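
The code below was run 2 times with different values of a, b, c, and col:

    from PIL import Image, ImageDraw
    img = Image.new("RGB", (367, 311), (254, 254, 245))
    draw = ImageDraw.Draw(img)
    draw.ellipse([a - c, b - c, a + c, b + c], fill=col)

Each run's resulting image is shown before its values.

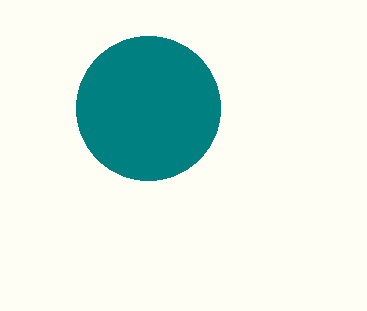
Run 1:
a = 148
b = 108
c = 72
col = 'teal'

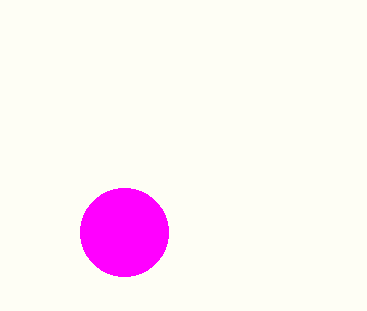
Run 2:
a = 124
b = 232
c = 44
col = 'magenta'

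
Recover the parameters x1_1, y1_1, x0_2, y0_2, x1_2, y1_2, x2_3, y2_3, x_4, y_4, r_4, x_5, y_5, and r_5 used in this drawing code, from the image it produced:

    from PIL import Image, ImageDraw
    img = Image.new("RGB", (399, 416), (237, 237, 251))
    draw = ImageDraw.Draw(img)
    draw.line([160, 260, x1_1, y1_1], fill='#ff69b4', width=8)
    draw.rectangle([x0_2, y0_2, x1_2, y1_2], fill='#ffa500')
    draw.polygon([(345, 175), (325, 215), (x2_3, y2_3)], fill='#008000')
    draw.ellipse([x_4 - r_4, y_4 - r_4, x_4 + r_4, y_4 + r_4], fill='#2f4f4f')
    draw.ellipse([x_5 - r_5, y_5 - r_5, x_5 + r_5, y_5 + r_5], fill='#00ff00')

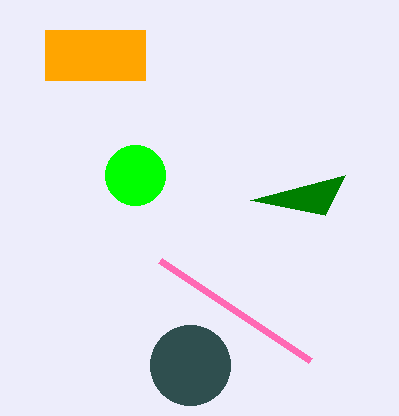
x1_1 = 310; y1_1 = 360; x0_2 = 45; y0_2 = 30; x1_2 = 145; y1_2 = 80; x2_3 = 250; y2_3 = 200; x_4 = 190; y_4 = 365; r_4 = 40; x_5 = 135; y_5 = 175; r_5 = 30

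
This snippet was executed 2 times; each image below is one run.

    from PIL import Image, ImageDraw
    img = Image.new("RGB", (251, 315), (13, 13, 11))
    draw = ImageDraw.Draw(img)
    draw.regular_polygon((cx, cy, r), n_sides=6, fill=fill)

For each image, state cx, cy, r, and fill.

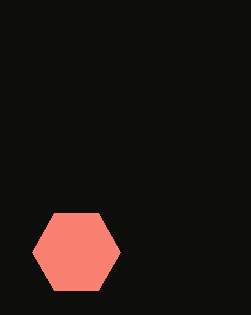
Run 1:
cx = 76, cy = 252, r = 44, fill = 'salmon'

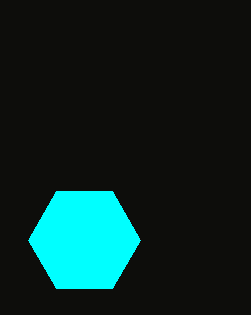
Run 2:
cx = 84, cy = 240, r = 56, fill = 'cyan'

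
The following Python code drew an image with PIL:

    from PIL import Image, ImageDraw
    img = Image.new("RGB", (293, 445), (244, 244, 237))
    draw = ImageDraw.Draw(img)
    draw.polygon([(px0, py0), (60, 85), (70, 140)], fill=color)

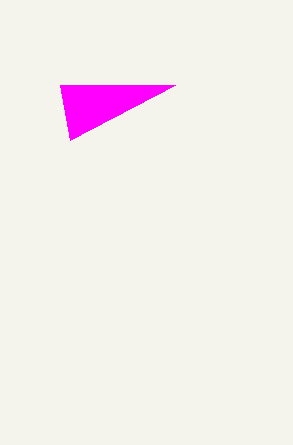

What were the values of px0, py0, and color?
px0 = 175; py0 = 85; color = 'magenta'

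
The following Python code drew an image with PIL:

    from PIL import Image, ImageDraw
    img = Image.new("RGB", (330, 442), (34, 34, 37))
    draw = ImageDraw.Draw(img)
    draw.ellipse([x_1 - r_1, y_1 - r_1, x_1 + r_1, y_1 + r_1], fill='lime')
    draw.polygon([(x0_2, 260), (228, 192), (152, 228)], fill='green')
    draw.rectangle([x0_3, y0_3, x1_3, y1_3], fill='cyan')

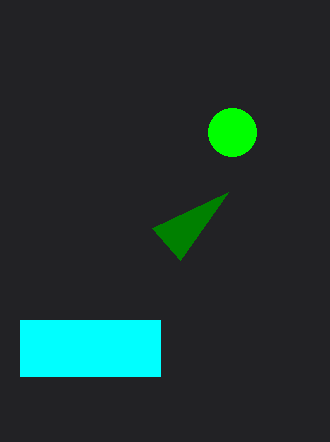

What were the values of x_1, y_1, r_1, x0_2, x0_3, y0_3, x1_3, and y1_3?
x_1 = 232, y_1 = 132, r_1 = 24, x0_2 = 180, x0_3 = 20, y0_3 = 320, x1_3 = 160, y1_3 = 376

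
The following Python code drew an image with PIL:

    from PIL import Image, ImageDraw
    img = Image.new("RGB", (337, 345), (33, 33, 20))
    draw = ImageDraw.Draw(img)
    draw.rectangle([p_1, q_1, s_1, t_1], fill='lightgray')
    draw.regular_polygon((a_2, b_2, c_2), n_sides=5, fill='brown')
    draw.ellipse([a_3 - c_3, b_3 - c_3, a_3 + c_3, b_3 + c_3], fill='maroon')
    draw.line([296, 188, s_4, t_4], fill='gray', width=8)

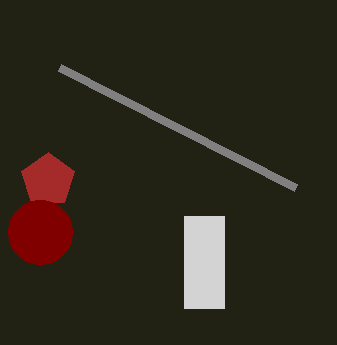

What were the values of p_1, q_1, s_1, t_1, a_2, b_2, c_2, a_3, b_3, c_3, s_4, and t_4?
p_1 = 184
q_1 = 216
s_1 = 224
t_1 = 308
a_2 = 48
b_2 = 180
c_2 = 28
a_3 = 40
b_3 = 232
c_3 = 32
s_4 = 60
t_4 = 68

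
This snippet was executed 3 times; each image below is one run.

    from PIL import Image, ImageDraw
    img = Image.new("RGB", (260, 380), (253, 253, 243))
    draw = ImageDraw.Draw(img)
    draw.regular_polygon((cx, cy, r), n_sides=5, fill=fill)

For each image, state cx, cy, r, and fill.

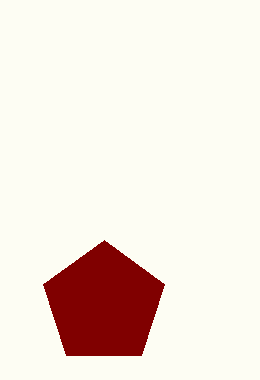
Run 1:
cx = 104; cy = 304; r = 64; fill = 'maroon'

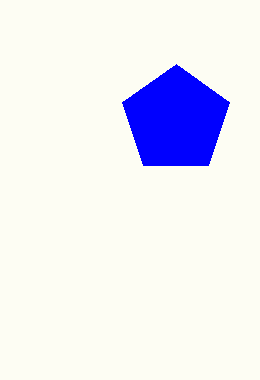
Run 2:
cx = 176; cy = 120; r = 56; fill = 'blue'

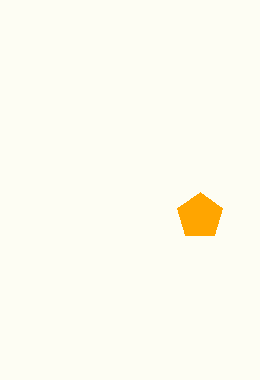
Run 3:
cx = 200, cy = 216, r = 24, fill = 'orange'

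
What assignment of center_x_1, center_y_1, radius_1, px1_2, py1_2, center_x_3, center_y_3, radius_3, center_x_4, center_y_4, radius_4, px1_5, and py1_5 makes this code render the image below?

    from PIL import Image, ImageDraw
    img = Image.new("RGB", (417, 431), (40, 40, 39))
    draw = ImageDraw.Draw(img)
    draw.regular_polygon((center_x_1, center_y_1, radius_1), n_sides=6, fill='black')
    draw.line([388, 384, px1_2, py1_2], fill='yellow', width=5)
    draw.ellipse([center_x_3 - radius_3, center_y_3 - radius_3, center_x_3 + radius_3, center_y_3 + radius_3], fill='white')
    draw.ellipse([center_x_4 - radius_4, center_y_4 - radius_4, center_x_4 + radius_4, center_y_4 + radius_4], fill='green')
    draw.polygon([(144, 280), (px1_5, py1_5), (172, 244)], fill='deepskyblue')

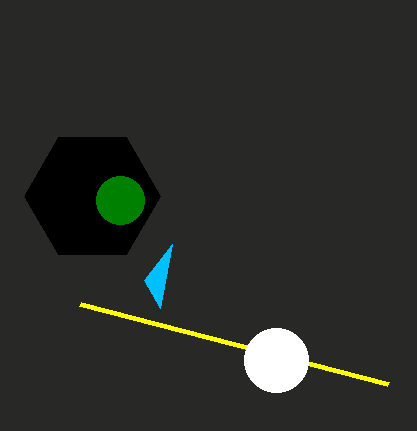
center_x_1 = 92
center_y_1 = 196
radius_1 = 68
px1_2 = 80
py1_2 = 304
center_x_3 = 276
center_y_3 = 360
radius_3 = 32
center_x_4 = 120
center_y_4 = 200
radius_4 = 24
px1_5 = 160
py1_5 = 308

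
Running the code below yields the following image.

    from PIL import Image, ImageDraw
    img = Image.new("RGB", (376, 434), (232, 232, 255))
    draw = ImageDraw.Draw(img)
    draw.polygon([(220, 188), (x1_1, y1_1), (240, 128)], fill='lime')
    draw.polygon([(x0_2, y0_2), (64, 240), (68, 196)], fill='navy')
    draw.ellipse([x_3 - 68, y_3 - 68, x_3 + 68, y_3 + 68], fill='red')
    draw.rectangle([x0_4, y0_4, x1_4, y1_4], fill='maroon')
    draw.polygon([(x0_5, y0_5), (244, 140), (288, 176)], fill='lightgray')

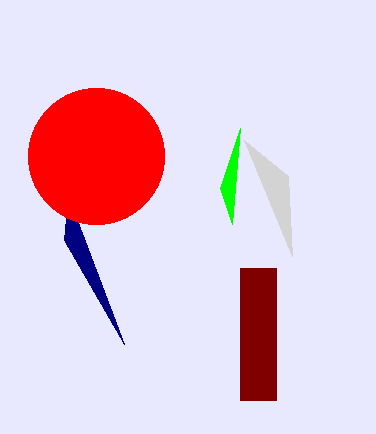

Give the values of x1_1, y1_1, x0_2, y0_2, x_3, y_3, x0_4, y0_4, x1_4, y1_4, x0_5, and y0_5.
x1_1 = 232
y1_1 = 224
x0_2 = 124
y0_2 = 344
x_3 = 96
y_3 = 156
x0_4 = 240
y0_4 = 268
x1_4 = 276
y1_4 = 400
x0_5 = 292
y0_5 = 256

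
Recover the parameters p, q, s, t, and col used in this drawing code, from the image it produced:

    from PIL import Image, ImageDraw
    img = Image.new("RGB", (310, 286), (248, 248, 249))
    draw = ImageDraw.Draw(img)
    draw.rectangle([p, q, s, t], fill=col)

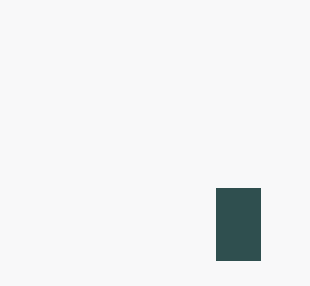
p = 216; q = 188; s = 260; t = 260; col = 'darkslategray'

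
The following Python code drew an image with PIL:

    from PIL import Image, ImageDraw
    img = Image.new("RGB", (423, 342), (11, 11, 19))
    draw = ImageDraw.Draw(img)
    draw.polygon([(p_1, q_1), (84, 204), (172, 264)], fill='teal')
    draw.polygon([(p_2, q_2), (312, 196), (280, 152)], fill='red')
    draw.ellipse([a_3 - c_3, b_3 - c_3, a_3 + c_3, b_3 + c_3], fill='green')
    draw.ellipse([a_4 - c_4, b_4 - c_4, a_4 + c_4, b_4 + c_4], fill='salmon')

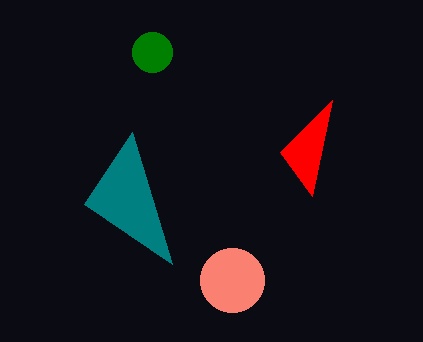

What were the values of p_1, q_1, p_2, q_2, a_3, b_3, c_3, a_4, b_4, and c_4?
p_1 = 132
q_1 = 132
p_2 = 332
q_2 = 100
a_3 = 152
b_3 = 52
c_3 = 20
a_4 = 232
b_4 = 280
c_4 = 32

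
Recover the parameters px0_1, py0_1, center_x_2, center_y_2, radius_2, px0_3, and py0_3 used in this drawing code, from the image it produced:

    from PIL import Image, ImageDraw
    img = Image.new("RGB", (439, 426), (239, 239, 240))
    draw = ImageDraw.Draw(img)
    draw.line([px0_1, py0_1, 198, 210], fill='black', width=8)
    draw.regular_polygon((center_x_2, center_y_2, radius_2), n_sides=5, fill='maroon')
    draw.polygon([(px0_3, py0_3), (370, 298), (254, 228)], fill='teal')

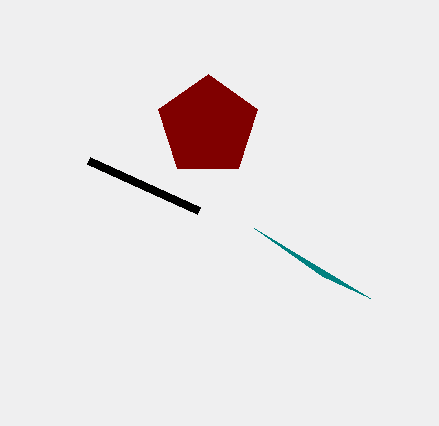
px0_1 = 88, py0_1 = 160, center_x_2 = 208, center_y_2 = 126, radius_2 = 52, px0_3 = 322, py0_3 = 276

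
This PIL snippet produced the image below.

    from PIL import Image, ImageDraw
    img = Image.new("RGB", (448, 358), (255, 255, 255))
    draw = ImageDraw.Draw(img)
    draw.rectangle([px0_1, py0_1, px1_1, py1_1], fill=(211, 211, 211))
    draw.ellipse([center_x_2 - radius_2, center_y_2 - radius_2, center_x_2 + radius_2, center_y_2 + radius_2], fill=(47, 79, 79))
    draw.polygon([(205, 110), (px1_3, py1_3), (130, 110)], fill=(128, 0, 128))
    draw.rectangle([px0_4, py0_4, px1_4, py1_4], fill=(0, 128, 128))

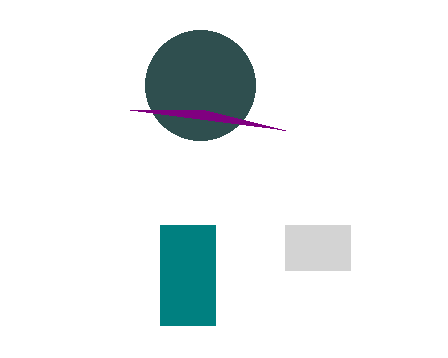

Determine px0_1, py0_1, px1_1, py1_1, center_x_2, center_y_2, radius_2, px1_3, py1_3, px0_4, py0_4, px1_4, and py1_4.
px0_1 = 285; py0_1 = 225; px1_1 = 350; py1_1 = 270; center_x_2 = 200; center_y_2 = 85; radius_2 = 55; px1_3 = 285; py1_3 = 130; px0_4 = 160; py0_4 = 225; px1_4 = 215; py1_4 = 325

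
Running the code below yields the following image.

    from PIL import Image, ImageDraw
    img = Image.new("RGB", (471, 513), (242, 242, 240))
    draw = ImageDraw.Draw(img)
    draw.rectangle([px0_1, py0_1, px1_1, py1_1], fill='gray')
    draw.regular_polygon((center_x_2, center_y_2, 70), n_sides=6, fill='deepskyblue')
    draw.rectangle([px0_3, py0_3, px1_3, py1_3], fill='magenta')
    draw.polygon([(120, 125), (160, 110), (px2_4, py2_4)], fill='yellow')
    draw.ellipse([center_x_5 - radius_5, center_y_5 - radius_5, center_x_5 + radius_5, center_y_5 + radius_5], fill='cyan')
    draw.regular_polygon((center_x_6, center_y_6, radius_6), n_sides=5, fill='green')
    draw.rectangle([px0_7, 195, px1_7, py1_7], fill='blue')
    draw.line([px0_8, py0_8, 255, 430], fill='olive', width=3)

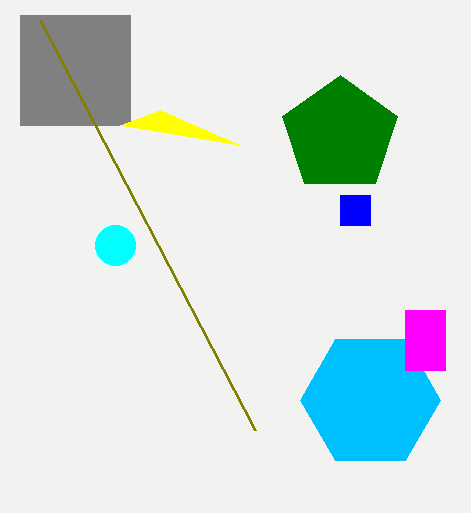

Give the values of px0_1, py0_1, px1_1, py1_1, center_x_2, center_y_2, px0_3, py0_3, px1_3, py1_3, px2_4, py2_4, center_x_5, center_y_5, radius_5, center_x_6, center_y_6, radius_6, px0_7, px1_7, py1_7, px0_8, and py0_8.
px0_1 = 20, py0_1 = 15, px1_1 = 130, py1_1 = 125, center_x_2 = 370, center_y_2 = 400, px0_3 = 405, py0_3 = 310, px1_3 = 445, py1_3 = 370, px2_4 = 240, py2_4 = 145, center_x_5 = 115, center_y_5 = 245, radius_5 = 20, center_x_6 = 340, center_y_6 = 135, radius_6 = 60, px0_7 = 340, px1_7 = 370, py1_7 = 225, px0_8 = 40, py0_8 = 20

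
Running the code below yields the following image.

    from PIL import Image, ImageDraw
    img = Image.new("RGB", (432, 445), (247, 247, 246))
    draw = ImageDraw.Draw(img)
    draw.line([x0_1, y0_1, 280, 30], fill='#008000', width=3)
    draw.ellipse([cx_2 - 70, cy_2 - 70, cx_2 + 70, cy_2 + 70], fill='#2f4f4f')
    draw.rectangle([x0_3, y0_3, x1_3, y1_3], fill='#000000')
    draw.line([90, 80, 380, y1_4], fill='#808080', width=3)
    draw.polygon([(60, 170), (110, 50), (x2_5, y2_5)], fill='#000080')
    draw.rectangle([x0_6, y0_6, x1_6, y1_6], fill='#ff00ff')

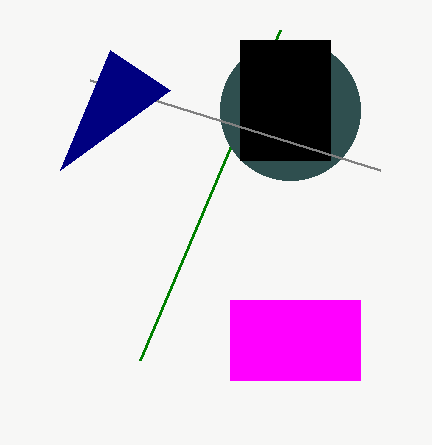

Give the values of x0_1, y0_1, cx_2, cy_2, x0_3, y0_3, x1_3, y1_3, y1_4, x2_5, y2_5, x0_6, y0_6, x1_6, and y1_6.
x0_1 = 140, y0_1 = 360, cx_2 = 290, cy_2 = 110, x0_3 = 240, y0_3 = 40, x1_3 = 330, y1_3 = 160, y1_4 = 170, x2_5 = 170, y2_5 = 90, x0_6 = 230, y0_6 = 300, x1_6 = 360, y1_6 = 380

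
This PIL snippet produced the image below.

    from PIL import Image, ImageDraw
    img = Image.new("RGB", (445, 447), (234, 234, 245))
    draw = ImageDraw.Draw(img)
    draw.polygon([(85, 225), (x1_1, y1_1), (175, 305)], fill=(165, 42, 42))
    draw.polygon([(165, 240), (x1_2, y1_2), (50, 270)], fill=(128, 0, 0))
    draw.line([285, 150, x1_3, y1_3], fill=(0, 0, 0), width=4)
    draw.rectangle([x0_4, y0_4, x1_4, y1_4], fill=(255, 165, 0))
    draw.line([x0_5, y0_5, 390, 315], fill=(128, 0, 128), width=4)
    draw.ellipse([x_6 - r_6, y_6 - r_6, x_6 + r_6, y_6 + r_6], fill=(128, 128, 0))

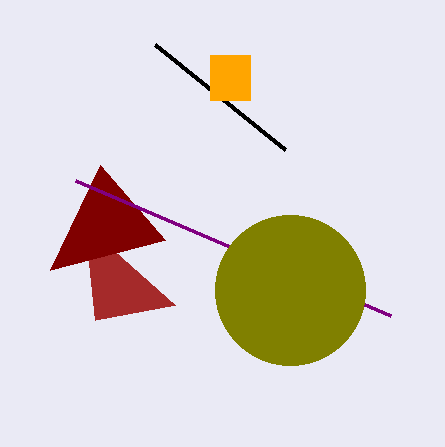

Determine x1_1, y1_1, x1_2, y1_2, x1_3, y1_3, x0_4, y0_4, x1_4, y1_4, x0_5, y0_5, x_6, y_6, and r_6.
x1_1 = 95, y1_1 = 320, x1_2 = 100, y1_2 = 165, x1_3 = 155, y1_3 = 45, x0_4 = 210, y0_4 = 55, x1_4 = 250, y1_4 = 100, x0_5 = 75, y0_5 = 180, x_6 = 290, y_6 = 290, r_6 = 75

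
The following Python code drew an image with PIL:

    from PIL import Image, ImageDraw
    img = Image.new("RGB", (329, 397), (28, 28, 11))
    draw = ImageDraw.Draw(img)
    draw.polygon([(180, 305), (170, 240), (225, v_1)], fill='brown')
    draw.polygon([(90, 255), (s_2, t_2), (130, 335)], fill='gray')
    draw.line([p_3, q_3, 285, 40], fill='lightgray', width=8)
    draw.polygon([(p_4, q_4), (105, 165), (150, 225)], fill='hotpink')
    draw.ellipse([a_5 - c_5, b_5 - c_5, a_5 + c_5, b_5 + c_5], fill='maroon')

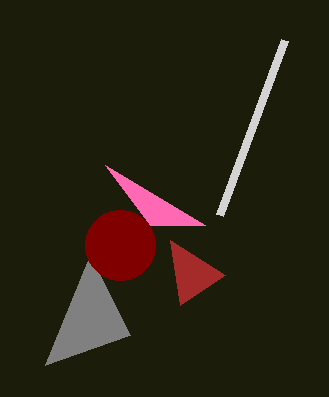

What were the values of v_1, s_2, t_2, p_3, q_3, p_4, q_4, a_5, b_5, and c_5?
v_1 = 275, s_2 = 45, t_2 = 365, p_3 = 220, q_3 = 215, p_4 = 205, q_4 = 225, a_5 = 120, b_5 = 245, c_5 = 35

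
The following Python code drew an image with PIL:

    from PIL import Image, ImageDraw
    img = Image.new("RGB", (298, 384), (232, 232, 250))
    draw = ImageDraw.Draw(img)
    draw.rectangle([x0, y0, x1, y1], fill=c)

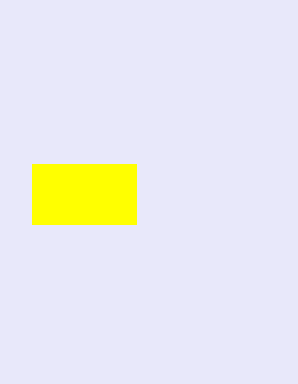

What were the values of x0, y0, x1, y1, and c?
x0 = 32, y0 = 164, x1 = 136, y1 = 224, c = 'yellow'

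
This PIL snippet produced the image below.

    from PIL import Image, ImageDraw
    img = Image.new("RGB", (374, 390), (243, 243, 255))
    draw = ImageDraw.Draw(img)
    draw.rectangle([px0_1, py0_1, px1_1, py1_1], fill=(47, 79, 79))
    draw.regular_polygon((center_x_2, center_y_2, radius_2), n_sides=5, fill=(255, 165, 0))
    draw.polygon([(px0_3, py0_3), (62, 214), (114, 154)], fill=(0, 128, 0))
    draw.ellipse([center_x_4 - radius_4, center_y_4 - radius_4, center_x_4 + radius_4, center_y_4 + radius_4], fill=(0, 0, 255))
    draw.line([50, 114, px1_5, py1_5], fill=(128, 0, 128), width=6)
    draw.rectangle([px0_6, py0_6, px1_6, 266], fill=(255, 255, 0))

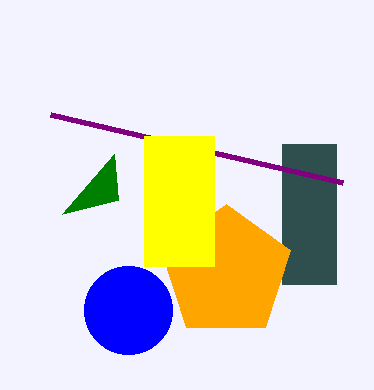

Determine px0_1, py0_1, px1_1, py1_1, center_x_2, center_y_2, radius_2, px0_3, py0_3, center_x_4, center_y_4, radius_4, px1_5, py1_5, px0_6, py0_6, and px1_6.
px0_1 = 282
py0_1 = 144
px1_1 = 336
py1_1 = 284
center_x_2 = 226
center_y_2 = 272
radius_2 = 68
px0_3 = 118
py0_3 = 200
center_x_4 = 128
center_y_4 = 310
radius_4 = 44
px1_5 = 342
py1_5 = 182
px0_6 = 144
py0_6 = 136
px1_6 = 214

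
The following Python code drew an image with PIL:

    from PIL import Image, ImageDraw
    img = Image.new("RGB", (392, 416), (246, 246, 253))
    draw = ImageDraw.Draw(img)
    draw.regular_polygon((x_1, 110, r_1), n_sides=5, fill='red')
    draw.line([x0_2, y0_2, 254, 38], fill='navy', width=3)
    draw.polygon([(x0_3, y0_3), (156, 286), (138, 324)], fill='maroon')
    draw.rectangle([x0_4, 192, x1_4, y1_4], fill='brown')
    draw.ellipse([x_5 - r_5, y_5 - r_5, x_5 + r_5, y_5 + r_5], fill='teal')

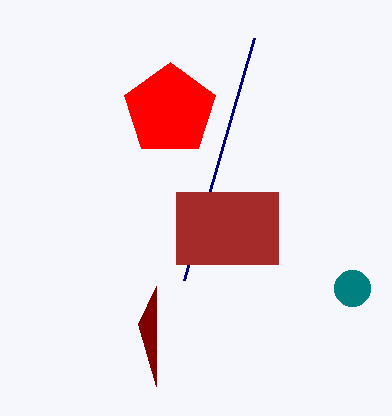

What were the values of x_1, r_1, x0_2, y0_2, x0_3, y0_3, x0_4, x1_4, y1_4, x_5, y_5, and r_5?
x_1 = 170
r_1 = 48
x0_2 = 184
y0_2 = 280
x0_3 = 156
y0_3 = 386
x0_4 = 176
x1_4 = 278
y1_4 = 264
x_5 = 352
y_5 = 288
r_5 = 18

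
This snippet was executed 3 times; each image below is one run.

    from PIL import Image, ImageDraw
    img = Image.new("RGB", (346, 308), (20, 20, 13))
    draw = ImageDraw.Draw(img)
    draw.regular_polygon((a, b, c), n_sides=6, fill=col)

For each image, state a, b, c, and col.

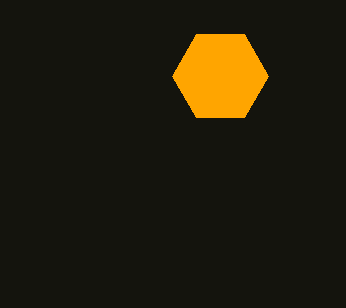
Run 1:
a = 220
b = 76
c = 48
col = 'orange'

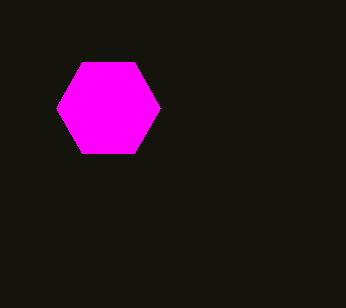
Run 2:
a = 108, b = 108, c = 52, col = 'magenta'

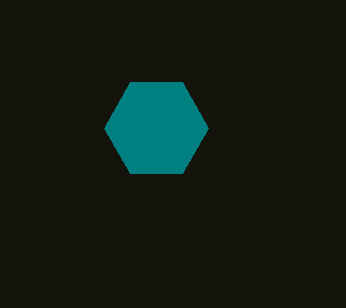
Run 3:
a = 156, b = 128, c = 52, col = 'teal'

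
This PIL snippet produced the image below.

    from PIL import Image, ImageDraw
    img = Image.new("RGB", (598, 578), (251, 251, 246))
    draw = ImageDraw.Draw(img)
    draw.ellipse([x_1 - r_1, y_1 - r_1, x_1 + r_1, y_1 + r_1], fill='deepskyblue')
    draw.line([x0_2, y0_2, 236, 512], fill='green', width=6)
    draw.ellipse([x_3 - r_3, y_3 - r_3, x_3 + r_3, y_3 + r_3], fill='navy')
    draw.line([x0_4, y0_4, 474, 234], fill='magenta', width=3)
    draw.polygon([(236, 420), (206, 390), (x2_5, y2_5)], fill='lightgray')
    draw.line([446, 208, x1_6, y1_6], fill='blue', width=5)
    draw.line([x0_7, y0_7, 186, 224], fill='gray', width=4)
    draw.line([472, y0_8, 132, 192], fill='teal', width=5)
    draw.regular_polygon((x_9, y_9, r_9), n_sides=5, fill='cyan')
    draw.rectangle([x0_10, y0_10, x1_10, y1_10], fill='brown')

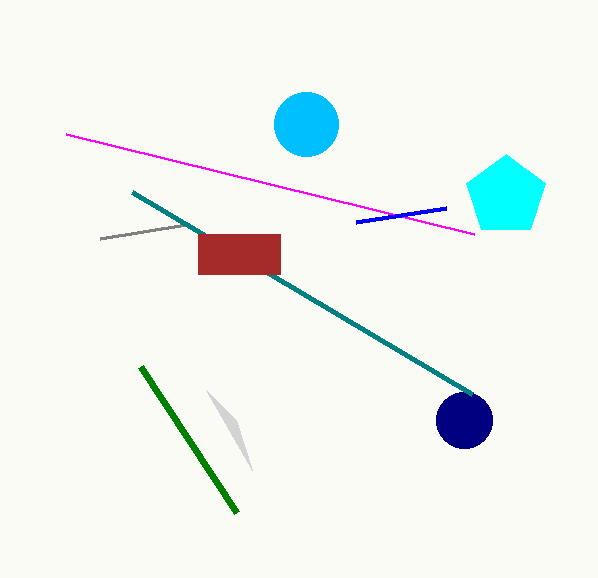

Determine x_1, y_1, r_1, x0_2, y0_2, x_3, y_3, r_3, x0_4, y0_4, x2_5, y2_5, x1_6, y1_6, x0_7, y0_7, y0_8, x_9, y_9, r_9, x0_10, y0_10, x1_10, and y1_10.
x_1 = 306
y_1 = 124
r_1 = 32
x0_2 = 140
y0_2 = 366
x_3 = 464
y_3 = 420
r_3 = 28
x0_4 = 66
y0_4 = 134
x2_5 = 252
y2_5 = 470
x1_6 = 356
y1_6 = 222
x0_7 = 100
y0_7 = 238
y0_8 = 394
x_9 = 506
y_9 = 196
r_9 = 42
x0_10 = 198
y0_10 = 234
x1_10 = 280
y1_10 = 274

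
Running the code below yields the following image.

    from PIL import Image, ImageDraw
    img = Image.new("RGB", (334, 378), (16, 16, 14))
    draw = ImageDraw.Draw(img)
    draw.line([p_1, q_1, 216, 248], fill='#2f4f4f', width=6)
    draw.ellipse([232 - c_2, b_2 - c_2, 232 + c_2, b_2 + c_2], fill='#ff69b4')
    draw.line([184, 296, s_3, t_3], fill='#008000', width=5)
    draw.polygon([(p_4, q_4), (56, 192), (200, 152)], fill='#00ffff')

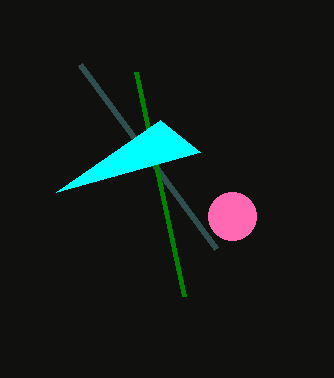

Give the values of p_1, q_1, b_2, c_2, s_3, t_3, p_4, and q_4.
p_1 = 80
q_1 = 64
b_2 = 216
c_2 = 24
s_3 = 136
t_3 = 72
p_4 = 160
q_4 = 120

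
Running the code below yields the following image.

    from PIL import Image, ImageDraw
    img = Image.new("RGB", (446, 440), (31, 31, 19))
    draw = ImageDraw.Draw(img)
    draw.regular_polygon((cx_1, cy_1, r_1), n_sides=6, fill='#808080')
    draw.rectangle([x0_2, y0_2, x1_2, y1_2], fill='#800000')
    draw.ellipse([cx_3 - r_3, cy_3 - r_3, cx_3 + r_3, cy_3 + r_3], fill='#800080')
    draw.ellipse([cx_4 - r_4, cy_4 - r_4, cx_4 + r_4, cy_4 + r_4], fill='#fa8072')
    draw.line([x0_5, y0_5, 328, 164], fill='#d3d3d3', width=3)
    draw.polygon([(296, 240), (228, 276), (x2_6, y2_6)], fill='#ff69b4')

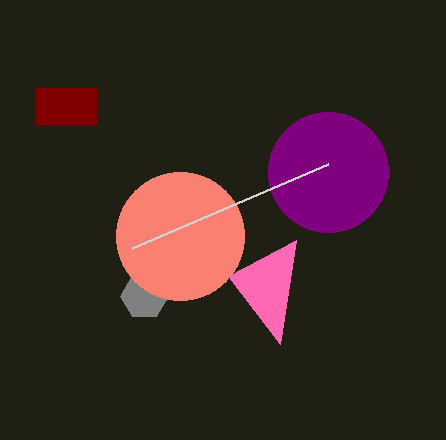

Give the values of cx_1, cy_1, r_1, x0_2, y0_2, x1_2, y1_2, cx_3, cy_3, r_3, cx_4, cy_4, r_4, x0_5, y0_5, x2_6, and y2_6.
cx_1 = 144, cy_1 = 296, r_1 = 24, x0_2 = 36, y0_2 = 88, x1_2 = 96, y1_2 = 124, cx_3 = 328, cy_3 = 172, r_3 = 60, cx_4 = 180, cy_4 = 236, r_4 = 64, x0_5 = 132, y0_5 = 248, x2_6 = 280, y2_6 = 344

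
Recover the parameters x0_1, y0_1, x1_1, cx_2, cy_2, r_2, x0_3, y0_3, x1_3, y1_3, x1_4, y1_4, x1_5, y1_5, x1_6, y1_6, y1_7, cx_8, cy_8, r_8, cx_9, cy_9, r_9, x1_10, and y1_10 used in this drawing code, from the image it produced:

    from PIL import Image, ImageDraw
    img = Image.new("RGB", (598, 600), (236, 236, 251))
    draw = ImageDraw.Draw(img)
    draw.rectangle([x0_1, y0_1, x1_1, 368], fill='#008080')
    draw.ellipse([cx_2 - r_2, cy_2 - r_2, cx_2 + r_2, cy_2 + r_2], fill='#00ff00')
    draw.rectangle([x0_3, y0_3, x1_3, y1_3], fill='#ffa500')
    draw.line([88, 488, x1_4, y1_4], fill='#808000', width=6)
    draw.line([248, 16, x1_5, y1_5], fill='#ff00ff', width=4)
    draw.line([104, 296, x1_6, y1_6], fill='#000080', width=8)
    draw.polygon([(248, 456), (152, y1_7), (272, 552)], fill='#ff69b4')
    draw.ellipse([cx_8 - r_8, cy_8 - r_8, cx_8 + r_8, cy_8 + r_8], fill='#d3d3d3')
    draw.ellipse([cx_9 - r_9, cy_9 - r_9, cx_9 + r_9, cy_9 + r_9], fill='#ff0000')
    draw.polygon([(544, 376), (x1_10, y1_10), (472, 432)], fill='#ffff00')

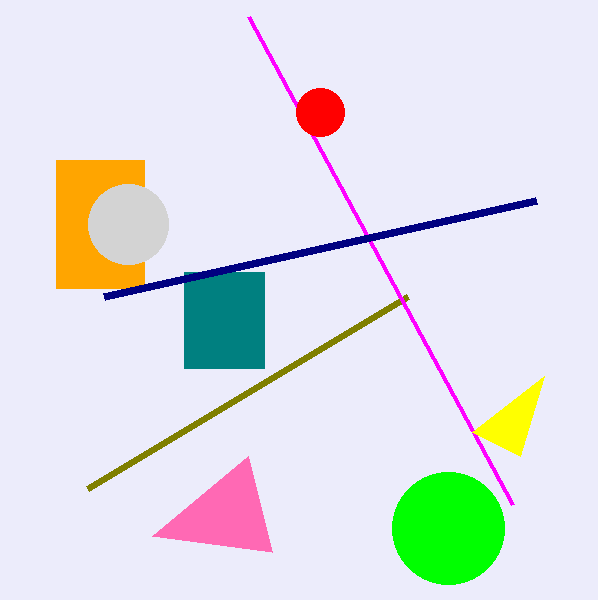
x0_1 = 184; y0_1 = 272; x1_1 = 264; cx_2 = 448; cy_2 = 528; r_2 = 56; x0_3 = 56; y0_3 = 160; x1_3 = 144; y1_3 = 288; x1_4 = 408; y1_4 = 296; x1_5 = 512; y1_5 = 504; x1_6 = 536; y1_6 = 200; y1_7 = 536; cx_8 = 128; cy_8 = 224; r_8 = 40; cx_9 = 320; cy_9 = 112; r_9 = 24; x1_10 = 520; y1_10 = 456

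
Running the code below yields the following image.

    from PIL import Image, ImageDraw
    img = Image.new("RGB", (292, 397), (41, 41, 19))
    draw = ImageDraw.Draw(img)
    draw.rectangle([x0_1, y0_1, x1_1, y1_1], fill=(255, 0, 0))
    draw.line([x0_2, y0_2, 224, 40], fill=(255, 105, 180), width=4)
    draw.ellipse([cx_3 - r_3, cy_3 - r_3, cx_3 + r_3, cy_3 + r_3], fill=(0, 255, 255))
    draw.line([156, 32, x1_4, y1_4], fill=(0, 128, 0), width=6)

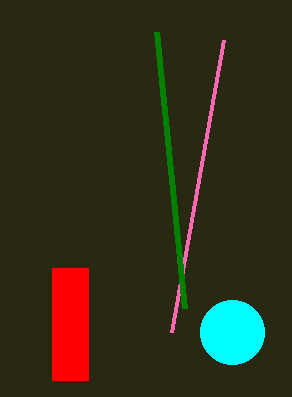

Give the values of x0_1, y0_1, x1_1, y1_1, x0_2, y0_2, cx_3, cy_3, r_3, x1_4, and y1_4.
x0_1 = 52; y0_1 = 268; x1_1 = 88; y1_1 = 380; x0_2 = 172; y0_2 = 332; cx_3 = 232; cy_3 = 332; r_3 = 32; x1_4 = 184; y1_4 = 308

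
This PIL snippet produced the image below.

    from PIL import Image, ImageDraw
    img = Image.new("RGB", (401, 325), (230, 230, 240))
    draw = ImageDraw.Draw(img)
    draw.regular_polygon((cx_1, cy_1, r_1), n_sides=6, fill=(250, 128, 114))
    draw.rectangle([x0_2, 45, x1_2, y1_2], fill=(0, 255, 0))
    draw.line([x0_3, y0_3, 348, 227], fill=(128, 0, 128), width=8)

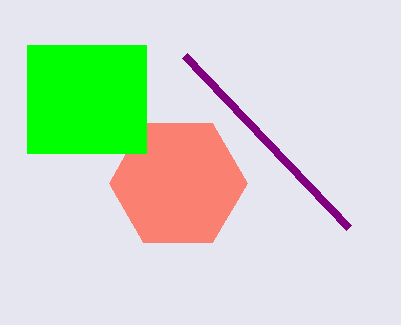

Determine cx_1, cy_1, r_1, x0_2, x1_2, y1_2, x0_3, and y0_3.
cx_1 = 178, cy_1 = 183, r_1 = 69, x0_2 = 27, x1_2 = 146, y1_2 = 153, x0_3 = 184, y0_3 = 55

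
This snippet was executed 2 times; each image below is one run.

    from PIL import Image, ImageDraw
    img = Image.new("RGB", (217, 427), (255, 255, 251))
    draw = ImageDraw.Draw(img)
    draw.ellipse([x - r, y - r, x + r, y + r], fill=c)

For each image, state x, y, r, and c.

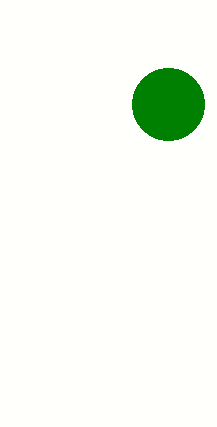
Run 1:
x = 168, y = 104, r = 36, c = 'green'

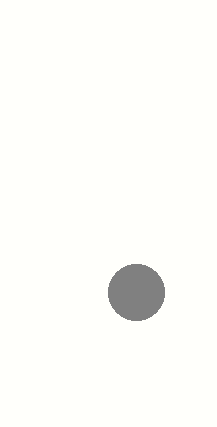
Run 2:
x = 136
y = 292
r = 28
c = 'gray'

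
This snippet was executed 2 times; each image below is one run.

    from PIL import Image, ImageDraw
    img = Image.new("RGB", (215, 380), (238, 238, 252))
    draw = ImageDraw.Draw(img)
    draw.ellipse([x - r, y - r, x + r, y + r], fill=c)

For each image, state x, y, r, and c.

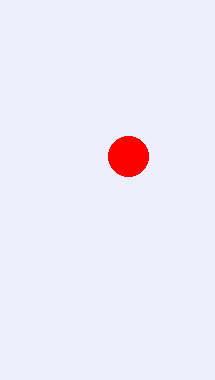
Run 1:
x = 128; y = 156; r = 20; c = 'red'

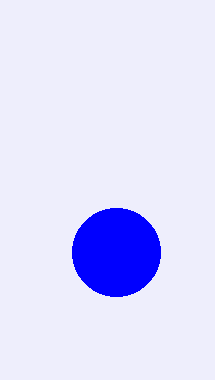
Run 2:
x = 116, y = 252, r = 44, c = 'blue'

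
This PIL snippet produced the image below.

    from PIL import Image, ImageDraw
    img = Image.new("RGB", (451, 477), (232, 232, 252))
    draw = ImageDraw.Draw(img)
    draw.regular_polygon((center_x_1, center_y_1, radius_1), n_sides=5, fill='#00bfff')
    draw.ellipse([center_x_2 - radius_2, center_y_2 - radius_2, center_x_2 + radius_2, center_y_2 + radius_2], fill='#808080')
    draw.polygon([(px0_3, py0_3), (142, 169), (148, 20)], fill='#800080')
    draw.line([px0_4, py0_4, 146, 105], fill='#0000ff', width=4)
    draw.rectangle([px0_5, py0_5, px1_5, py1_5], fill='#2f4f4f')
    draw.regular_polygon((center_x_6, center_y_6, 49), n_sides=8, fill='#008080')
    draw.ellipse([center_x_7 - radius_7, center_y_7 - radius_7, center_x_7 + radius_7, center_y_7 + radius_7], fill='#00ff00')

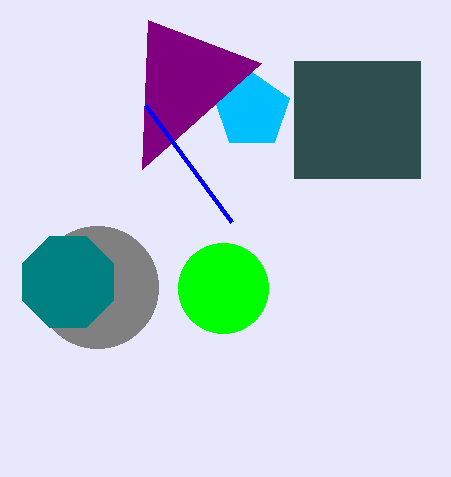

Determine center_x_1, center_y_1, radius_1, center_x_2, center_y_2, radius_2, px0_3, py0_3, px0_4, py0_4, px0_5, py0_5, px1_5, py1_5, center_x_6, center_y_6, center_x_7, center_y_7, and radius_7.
center_x_1 = 252
center_y_1 = 111
radius_1 = 39
center_x_2 = 97
center_y_2 = 287
radius_2 = 61
px0_3 = 261
py0_3 = 63
px0_4 = 232
py0_4 = 222
px0_5 = 294
py0_5 = 61
px1_5 = 420
py1_5 = 178
center_x_6 = 68
center_y_6 = 282
center_x_7 = 223
center_y_7 = 288
radius_7 = 45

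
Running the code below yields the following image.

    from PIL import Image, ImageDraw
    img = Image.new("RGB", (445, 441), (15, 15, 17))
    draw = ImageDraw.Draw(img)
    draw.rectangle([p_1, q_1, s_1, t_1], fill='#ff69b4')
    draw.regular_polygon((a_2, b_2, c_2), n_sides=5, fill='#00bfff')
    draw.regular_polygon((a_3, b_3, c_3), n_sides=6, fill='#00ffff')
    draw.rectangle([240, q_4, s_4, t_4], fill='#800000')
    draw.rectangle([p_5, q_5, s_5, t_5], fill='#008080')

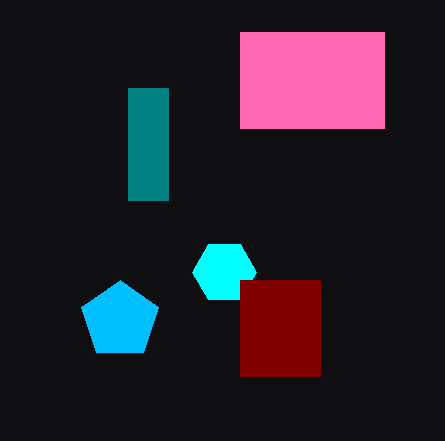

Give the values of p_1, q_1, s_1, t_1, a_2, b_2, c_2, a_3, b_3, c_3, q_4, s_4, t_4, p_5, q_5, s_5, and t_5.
p_1 = 240
q_1 = 32
s_1 = 384
t_1 = 128
a_2 = 120
b_2 = 320
c_2 = 40
a_3 = 224
b_3 = 272
c_3 = 32
q_4 = 280
s_4 = 320
t_4 = 376
p_5 = 128
q_5 = 88
s_5 = 168
t_5 = 200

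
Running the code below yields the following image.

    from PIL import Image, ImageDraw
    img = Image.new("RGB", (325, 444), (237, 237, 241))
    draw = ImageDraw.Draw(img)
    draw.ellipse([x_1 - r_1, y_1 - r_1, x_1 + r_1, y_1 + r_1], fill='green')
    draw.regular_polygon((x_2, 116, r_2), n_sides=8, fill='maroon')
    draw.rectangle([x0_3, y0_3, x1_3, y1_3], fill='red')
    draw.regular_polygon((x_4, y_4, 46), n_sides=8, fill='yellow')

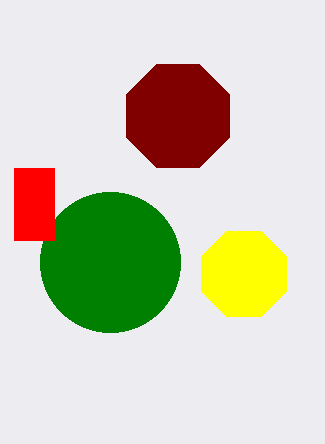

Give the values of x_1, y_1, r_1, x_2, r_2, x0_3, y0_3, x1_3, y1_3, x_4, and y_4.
x_1 = 110
y_1 = 262
r_1 = 70
x_2 = 178
r_2 = 56
x0_3 = 14
y0_3 = 168
x1_3 = 54
y1_3 = 240
x_4 = 244
y_4 = 274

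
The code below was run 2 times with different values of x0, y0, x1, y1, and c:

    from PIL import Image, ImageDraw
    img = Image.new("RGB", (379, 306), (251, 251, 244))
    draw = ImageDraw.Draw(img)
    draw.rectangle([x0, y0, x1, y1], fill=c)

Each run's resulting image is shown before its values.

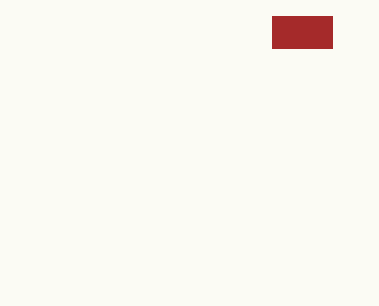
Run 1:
x0 = 272
y0 = 16
x1 = 332
y1 = 48
c = 'brown'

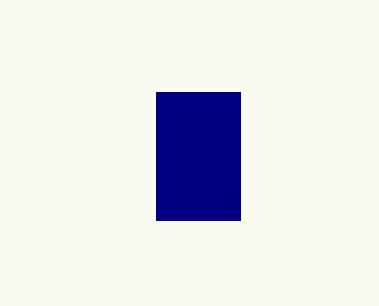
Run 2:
x0 = 156
y0 = 92
x1 = 240
y1 = 220
c = 'navy'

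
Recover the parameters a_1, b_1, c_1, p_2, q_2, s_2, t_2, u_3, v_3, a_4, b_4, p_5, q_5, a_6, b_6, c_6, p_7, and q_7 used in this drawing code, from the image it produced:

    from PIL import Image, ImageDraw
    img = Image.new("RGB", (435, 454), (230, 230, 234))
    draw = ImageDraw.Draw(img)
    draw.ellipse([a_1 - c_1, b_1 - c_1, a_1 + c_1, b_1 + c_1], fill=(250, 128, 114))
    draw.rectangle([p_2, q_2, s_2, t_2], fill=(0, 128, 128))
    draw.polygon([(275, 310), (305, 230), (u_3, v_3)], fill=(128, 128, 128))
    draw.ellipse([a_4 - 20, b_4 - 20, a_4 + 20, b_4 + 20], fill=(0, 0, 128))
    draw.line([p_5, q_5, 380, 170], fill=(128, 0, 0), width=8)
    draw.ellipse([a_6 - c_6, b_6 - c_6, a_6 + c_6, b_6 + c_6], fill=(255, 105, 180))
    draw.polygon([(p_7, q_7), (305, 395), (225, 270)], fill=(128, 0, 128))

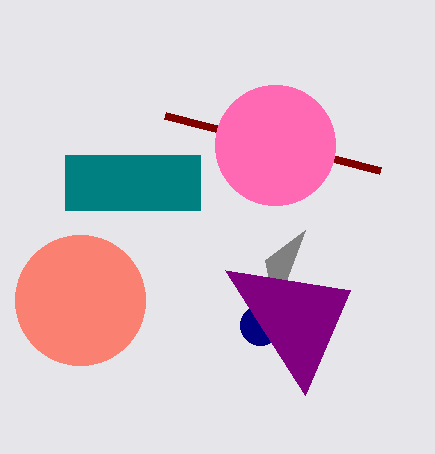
a_1 = 80
b_1 = 300
c_1 = 65
p_2 = 65
q_2 = 155
s_2 = 200
t_2 = 210
u_3 = 265
v_3 = 260
a_4 = 260
b_4 = 325
p_5 = 165
q_5 = 115
a_6 = 275
b_6 = 145
c_6 = 60
p_7 = 350
q_7 = 290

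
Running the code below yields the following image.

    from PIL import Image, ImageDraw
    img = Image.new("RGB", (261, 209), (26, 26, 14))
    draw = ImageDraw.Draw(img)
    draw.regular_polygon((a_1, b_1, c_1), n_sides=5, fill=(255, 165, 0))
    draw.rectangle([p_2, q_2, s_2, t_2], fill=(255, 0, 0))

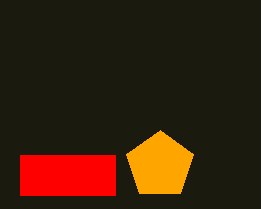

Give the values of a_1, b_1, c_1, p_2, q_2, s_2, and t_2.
a_1 = 160; b_1 = 165; c_1 = 35; p_2 = 20; q_2 = 155; s_2 = 115; t_2 = 195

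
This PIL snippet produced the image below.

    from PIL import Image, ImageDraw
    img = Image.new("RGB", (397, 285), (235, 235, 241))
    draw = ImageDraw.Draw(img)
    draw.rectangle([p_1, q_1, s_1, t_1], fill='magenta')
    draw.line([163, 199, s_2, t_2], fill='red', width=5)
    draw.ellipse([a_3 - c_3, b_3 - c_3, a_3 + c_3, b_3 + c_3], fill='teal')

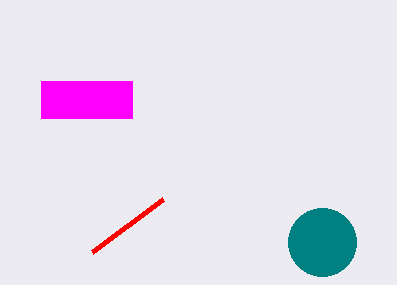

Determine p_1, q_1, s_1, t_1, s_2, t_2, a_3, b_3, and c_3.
p_1 = 41
q_1 = 81
s_1 = 132
t_1 = 118
s_2 = 92
t_2 = 252
a_3 = 322
b_3 = 242
c_3 = 34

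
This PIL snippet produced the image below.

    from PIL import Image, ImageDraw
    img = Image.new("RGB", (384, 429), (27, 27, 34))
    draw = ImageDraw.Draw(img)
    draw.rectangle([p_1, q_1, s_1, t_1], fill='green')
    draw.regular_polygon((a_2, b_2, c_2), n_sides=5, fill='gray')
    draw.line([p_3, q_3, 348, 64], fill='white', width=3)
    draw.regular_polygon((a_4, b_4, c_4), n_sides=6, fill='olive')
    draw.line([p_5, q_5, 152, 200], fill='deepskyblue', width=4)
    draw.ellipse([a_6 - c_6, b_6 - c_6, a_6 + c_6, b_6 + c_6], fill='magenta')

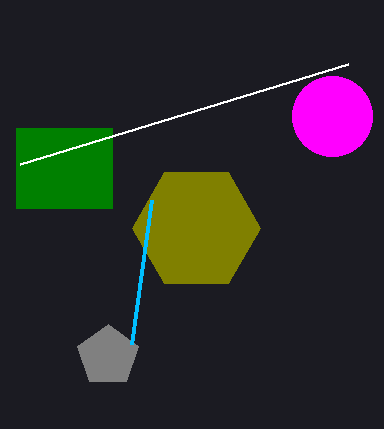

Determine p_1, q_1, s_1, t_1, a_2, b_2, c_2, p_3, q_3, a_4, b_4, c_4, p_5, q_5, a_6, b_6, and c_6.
p_1 = 16
q_1 = 128
s_1 = 112
t_1 = 208
a_2 = 108
b_2 = 356
c_2 = 32
p_3 = 20
q_3 = 164
a_4 = 196
b_4 = 228
c_4 = 64
p_5 = 132
q_5 = 344
a_6 = 332
b_6 = 116
c_6 = 40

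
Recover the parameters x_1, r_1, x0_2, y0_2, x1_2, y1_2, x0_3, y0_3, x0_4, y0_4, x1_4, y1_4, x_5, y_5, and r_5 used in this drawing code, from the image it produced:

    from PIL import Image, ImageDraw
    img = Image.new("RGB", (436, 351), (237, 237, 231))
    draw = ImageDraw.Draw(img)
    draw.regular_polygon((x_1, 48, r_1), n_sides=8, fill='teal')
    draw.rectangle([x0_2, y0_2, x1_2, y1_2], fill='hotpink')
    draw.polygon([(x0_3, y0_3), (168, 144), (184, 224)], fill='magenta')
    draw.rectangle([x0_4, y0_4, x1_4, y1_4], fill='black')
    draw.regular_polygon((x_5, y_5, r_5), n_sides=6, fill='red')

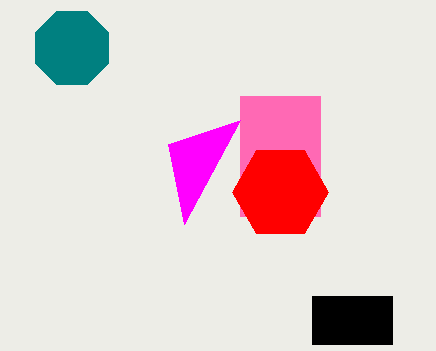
x_1 = 72
r_1 = 40
x0_2 = 240
y0_2 = 96
x1_2 = 320
y1_2 = 216
x0_3 = 240
y0_3 = 120
x0_4 = 312
y0_4 = 296
x1_4 = 392
y1_4 = 344
x_5 = 280
y_5 = 192
r_5 = 48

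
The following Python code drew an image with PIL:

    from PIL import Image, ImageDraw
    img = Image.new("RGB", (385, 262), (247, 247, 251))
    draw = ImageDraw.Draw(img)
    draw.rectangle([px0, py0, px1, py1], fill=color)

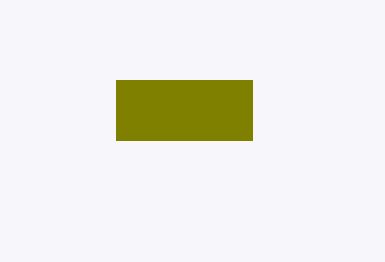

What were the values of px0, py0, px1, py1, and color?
px0 = 116
py0 = 80
px1 = 252
py1 = 140
color = 'olive'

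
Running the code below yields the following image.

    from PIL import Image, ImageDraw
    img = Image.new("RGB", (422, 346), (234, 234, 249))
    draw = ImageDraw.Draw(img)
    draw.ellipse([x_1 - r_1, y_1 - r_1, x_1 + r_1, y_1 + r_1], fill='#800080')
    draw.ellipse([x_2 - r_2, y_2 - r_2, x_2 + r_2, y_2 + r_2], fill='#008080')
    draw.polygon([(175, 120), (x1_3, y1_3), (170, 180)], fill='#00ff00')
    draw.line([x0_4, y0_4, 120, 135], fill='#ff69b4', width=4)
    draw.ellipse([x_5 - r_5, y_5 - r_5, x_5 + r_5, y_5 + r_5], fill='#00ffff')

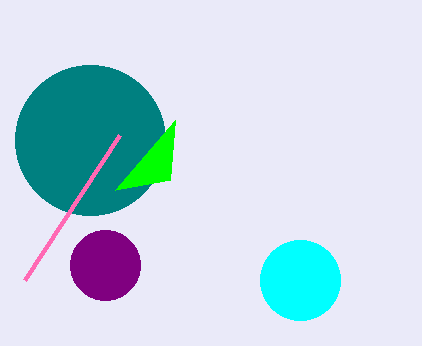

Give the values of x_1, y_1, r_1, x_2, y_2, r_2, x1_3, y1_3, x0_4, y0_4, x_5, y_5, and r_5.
x_1 = 105, y_1 = 265, r_1 = 35, x_2 = 90, y_2 = 140, r_2 = 75, x1_3 = 115, y1_3 = 190, x0_4 = 25, y0_4 = 280, x_5 = 300, y_5 = 280, r_5 = 40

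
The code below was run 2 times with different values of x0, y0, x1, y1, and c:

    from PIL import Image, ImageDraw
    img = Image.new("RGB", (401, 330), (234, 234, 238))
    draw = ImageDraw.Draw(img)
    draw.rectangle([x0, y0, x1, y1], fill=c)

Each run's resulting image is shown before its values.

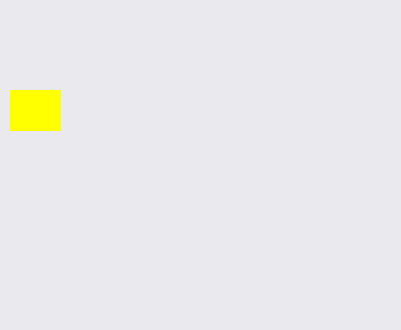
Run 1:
x0 = 10
y0 = 90
x1 = 60
y1 = 130
c = 'yellow'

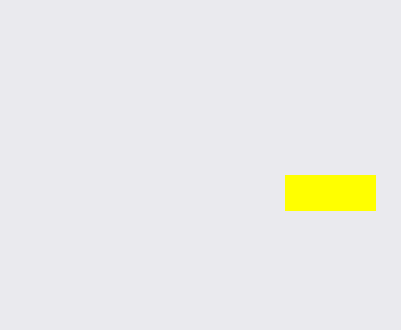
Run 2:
x0 = 285; y0 = 175; x1 = 375; y1 = 210; c = 'yellow'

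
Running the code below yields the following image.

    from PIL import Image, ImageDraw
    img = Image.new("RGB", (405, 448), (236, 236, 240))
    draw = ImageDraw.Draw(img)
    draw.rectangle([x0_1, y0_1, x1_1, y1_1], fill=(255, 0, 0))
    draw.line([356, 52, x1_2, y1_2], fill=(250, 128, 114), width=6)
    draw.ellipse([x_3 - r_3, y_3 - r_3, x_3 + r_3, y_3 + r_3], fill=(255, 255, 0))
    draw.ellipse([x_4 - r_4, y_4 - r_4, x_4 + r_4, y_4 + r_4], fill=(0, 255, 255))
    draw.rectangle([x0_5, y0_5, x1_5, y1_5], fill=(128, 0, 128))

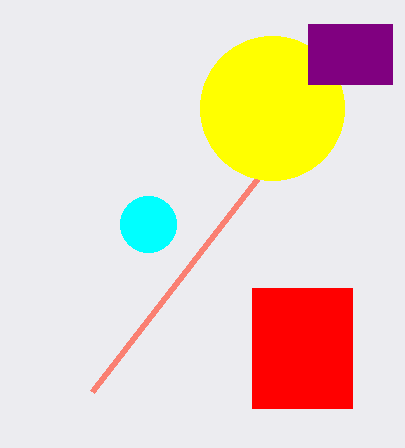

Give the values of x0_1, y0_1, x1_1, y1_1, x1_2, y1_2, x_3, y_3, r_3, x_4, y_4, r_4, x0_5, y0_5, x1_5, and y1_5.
x0_1 = 252; y0_1 = 288; x1_1 = 352; y1_1 = 408; x1_2 = 92; y1_2 = 392; x_3 = 272; y_3 = 108; r_3 = 72; x_4 = 148; y_4 = 224; r_4 = 28; x0_5 = 308; y0_5 = 24; x1_5 = 392; y1_5 = 84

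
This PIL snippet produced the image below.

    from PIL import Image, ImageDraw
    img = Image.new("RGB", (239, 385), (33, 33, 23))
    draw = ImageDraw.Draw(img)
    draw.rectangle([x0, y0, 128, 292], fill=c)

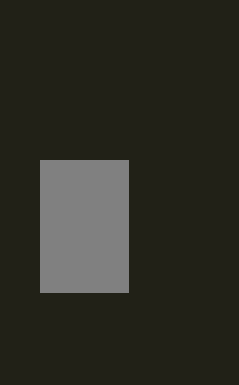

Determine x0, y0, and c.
x0 = 40, y0 = 160, c = 'gray'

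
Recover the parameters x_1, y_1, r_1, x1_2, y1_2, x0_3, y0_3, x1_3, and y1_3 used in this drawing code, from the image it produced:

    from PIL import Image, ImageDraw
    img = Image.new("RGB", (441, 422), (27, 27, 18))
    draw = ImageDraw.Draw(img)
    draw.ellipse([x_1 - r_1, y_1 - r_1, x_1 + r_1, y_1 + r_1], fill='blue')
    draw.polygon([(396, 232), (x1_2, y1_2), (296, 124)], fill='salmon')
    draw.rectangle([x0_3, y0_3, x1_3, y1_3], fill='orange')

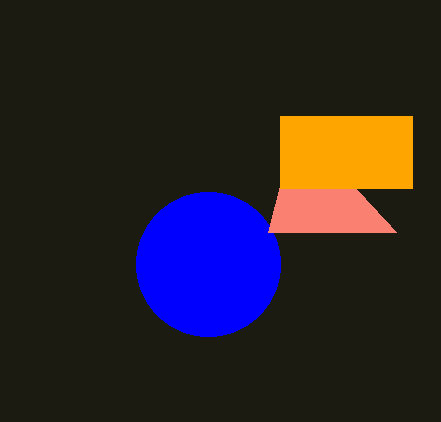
x_1 = 208, y_1 = 264, r_1 = 72, x1_2 = 268, y1_2 = 232, x0_3 = 280, y0_3 = 116, x1_3 = 412, y1_3 = 188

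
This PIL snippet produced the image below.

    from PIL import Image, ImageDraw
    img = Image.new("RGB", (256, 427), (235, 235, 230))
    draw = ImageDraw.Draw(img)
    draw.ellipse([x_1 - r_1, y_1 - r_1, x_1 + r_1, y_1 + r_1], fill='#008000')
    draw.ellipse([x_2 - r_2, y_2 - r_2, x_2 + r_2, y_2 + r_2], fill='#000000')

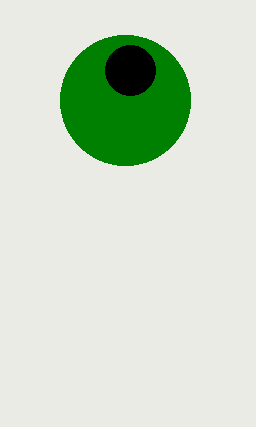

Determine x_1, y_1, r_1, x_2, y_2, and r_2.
x_1 = 125; y_1 = 100; r_1 = 65; x_2 = 130; y_2 = 70; r_2 = 25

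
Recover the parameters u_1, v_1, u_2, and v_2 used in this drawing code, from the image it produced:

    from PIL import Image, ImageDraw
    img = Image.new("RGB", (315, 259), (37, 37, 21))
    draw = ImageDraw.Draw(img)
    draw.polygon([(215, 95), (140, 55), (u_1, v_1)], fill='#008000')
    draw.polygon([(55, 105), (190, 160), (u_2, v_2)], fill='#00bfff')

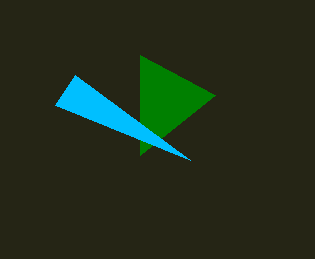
u_1 = 140, v_1 = 155, u_2 = 75, v_2 = 75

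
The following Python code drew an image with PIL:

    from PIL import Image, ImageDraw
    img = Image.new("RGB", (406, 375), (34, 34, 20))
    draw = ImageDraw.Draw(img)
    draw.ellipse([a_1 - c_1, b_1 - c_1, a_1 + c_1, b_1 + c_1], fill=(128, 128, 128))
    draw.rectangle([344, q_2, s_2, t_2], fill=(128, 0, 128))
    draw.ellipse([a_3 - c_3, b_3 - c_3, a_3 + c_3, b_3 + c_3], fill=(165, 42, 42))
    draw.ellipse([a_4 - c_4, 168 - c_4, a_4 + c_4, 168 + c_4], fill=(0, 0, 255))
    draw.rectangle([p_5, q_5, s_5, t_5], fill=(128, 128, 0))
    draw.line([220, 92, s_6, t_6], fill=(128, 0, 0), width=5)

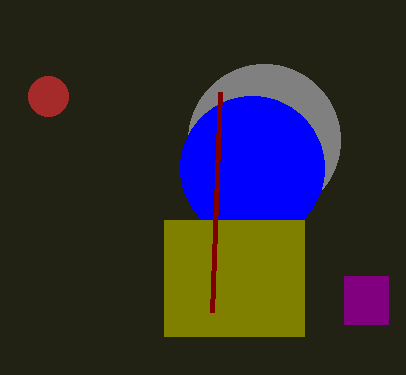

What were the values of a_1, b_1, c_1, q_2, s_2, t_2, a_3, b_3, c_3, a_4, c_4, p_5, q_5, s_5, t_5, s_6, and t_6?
a_1 = 264; b_1 = 140; c_1 = 76; q_2 = 276; s_2 = 388; t_2 = 324; a_3 = 48; b_3 = 96; c_3 = 20; a_4 = 252; c_4 = 72; p_5 = 164; q_5 = 220; s_5 = 304; t_5 = 336; s_6 = 212; t_6 = 312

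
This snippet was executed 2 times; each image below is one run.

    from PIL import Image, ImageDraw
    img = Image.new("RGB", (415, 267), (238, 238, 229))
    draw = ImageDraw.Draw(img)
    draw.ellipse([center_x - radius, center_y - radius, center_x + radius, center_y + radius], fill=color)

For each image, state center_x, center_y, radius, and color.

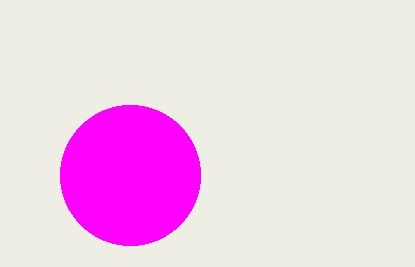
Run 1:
center_x = 130, center_y = 175, radius = 70, color = 'magenta'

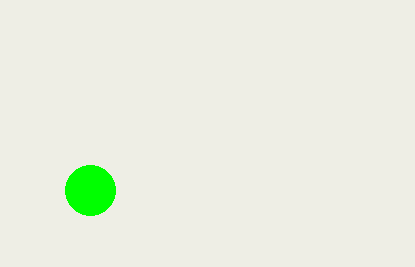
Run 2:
center_x = 90, center_y = 190, radius = 25, color = 'lime'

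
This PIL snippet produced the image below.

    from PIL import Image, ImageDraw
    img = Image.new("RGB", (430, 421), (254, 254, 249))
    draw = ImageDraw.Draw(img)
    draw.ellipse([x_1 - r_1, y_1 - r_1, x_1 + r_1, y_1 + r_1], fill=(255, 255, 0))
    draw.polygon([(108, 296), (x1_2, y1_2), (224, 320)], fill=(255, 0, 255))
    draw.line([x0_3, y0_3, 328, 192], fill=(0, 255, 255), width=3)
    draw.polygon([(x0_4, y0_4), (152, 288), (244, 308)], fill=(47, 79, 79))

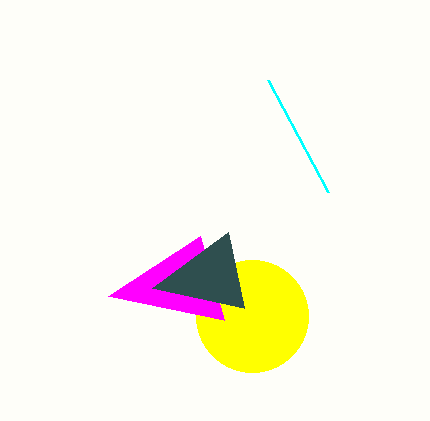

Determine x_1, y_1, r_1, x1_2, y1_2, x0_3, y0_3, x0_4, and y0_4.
x_1 = 252
y_1 = 316
r_1 = 56
x1_2 = 200
y1_2 = 236
x0_3 = 268
y0_3 = 80
x0_4 = 228
y0_4 = 232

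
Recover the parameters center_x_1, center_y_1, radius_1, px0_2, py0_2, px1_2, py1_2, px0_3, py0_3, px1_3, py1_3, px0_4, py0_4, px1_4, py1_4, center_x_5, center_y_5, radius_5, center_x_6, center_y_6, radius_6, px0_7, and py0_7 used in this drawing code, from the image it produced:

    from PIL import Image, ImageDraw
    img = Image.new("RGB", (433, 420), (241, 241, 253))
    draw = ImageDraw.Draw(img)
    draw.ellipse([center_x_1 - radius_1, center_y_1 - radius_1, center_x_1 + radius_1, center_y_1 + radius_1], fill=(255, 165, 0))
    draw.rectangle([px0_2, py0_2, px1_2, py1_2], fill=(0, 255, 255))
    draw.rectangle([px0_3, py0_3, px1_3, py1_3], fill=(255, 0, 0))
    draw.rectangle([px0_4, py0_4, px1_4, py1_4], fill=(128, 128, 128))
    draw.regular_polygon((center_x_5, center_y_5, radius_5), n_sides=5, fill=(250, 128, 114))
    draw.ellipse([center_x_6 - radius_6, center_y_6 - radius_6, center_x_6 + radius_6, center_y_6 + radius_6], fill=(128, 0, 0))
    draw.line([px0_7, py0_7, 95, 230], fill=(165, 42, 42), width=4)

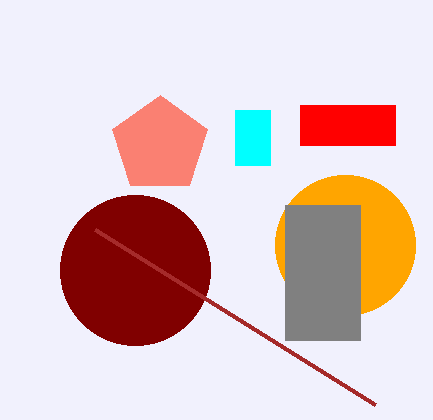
center_x_1 = 345; center_y_1 = 245; radius_1 = 70; px0_2 = 235; py0_2 = 110; px1_2 = 270; py1_2 = 165; px0_3 = 300; py0_3 = 105; px1_3 = 395; py1_3 = 145; px0_4 = 285; py0_4 = 205; px1_4 = 360; py1_4 = 340; center_x_5 = 160; center_y_5 = 145; radius_5 = 50; center_x_6 = 135; center_y_6 = 270; radius_6 = 75; px0_7 = 375; py0_7 = 405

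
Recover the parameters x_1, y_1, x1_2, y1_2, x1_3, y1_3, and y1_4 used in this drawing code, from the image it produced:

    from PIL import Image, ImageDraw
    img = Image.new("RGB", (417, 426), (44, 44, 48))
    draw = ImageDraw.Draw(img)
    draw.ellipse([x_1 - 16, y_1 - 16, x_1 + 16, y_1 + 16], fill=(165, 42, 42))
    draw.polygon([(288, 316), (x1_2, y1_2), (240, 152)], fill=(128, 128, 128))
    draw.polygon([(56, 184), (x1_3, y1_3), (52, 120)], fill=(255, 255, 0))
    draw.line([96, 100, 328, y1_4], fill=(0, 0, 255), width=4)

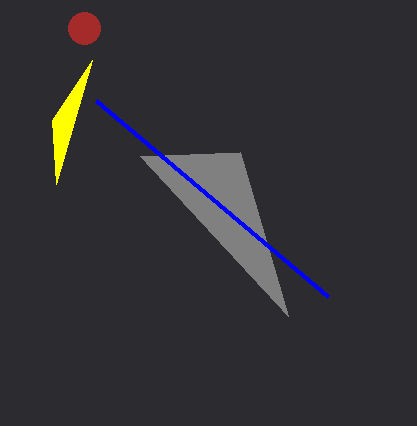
x_1 = 84; y_1 = 28; x1_2 = 140; y1_2 = 156; x1_3 = 92; y1_3 = 60; y1_4 = 296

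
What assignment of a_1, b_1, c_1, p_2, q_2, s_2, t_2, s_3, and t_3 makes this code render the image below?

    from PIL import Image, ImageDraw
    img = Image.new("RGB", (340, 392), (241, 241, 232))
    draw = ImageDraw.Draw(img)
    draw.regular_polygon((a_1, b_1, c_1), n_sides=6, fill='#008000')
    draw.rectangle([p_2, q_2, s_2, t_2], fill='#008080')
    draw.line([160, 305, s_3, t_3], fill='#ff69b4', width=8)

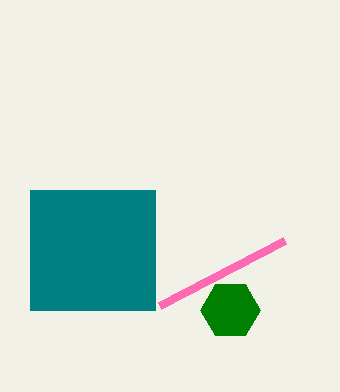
a_1 = 230; b_1 = 310; c_1 = 30; p_2 = 30; q_2 = 190; s_2 = 155; t_2 = 310; s_3 = 285; t_3 = 240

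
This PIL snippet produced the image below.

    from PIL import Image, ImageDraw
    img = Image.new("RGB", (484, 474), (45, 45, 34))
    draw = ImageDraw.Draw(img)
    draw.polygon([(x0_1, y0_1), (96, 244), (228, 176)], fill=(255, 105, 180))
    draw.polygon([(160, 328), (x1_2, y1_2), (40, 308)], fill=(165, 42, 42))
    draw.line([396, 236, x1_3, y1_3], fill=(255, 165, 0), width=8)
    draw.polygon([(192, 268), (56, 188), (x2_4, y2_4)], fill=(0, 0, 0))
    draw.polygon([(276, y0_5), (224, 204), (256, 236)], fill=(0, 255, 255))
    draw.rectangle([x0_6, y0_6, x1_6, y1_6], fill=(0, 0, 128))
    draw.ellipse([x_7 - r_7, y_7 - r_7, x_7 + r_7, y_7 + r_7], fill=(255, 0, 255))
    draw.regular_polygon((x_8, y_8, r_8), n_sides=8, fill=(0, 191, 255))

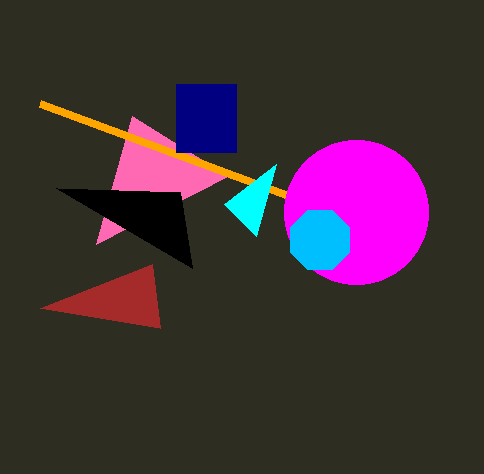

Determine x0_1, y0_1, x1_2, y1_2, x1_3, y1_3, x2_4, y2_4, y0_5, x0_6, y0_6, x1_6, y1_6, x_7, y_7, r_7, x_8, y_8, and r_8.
x0_1 = 132; y0_1 = 116; x1_2 = 152; y1_2 = 264; x1_3 = 40; y1_3 = 104; x2_4 = 180; y2_4 = 192; y0_5 = 164; x0_6 = 176; y0_6 = 84; x1_6 = 236; y1_6 = 152; x_7 = 356; y_7 = 212; r_7 = 72; x_8 = 320; y_8 = 240; r_8 = 32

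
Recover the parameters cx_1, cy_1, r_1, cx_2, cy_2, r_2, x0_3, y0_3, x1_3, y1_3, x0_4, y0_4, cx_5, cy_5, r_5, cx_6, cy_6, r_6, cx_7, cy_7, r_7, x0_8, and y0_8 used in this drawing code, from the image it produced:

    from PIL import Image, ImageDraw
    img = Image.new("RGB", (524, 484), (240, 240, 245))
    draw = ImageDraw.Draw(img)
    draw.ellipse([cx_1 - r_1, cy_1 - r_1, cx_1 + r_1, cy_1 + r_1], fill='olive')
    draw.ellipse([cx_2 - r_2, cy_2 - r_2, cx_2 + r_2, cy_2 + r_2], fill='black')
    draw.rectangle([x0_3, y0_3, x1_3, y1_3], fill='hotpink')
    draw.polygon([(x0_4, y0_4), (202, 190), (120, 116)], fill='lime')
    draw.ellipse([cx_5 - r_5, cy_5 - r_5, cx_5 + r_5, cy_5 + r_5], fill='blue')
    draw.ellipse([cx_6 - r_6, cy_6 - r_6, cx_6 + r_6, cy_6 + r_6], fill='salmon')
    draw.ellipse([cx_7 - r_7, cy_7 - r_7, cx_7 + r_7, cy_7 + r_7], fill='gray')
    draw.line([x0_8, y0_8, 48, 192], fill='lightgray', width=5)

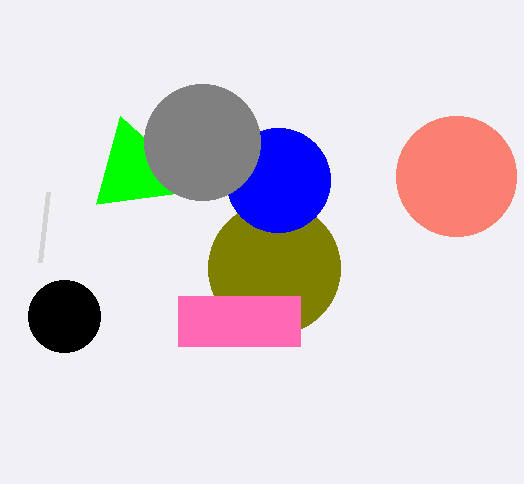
cx_1 = 274, cy_1 = 268, r_1 = 66, cx_2 = 64, cy_2 = 316, r_2 = 36, x0_3 = 178, y0_3 = 296, x1_3 = 300, y1_3 = 346, x0_4 = 96, y0_4 = 204, cx_5 = 278, cy_5 = 180, r_5 = 52, cx_6 = 456, cy_6 = 176, r_6 = 60, cx_7 = 202, cy_7 = 142, r_7 = 58, x0_8 = 40, y0_8 = 262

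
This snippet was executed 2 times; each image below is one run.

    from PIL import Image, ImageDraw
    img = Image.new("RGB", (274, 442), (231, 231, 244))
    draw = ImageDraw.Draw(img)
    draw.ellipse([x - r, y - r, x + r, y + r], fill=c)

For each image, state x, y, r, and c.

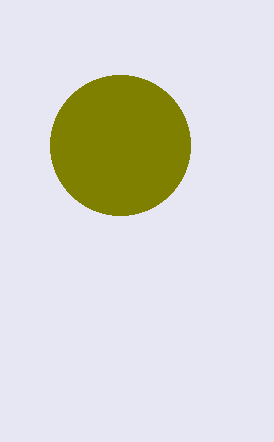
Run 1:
x = 120; y = 145; r = 70; c = 'olive'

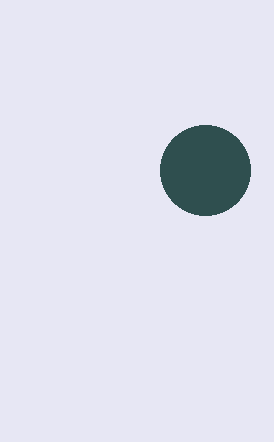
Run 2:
x = 205
y = 170
r = 45
c = 'darkslategray'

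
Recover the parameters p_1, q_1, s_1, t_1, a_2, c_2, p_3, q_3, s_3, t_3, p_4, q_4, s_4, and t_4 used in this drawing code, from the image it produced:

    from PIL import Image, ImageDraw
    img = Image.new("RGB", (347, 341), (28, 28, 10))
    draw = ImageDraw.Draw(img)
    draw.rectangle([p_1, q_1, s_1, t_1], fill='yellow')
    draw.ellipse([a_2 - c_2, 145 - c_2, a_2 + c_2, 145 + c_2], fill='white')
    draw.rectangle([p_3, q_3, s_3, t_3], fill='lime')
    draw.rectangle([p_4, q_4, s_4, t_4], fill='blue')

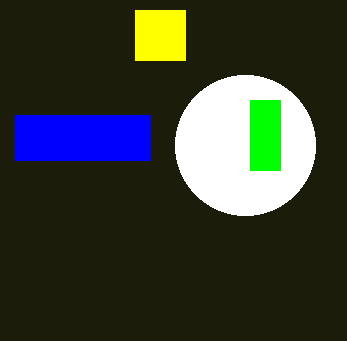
p_1 = 135
q_1 = 10
s_1 = 185
t_1 = 60
a_2 = 245
c_2 = 70
p_3 = 250
q_3 = 100
s_3 = 280
t_3 = 170
p_4 = 15
q_4 = 115
s_4 = 150
t_4 = 160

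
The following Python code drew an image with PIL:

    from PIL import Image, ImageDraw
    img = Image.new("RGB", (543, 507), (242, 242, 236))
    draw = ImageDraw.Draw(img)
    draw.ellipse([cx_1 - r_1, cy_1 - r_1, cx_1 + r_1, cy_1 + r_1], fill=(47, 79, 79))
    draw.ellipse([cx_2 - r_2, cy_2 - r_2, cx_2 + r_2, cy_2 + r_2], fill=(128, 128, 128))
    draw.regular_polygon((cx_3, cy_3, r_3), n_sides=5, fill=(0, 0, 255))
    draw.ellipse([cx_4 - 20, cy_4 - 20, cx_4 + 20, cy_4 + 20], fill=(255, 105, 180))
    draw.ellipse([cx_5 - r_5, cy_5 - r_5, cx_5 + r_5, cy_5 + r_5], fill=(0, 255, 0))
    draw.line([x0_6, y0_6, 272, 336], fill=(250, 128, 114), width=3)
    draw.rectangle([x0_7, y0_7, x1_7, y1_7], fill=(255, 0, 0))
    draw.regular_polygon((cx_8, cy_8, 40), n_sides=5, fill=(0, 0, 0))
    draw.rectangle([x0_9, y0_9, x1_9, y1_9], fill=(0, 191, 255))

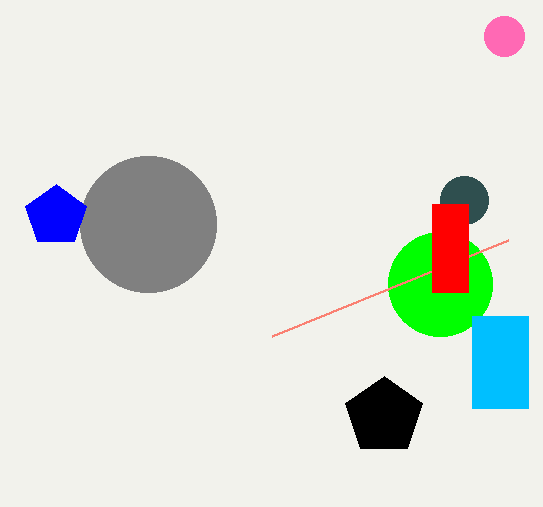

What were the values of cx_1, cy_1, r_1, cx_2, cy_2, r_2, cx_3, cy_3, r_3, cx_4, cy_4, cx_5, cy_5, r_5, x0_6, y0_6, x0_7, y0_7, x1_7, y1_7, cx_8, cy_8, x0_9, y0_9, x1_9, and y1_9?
cx_1 = 464
cy_1 = 200
r_1 = 24
cx_2 = 148
cy_2 = 224
r_2 = 68
cx_3 = 56
cy_3 = 216
r_3 = 32
cx_4 = 504
cy_4 = 36
cx_5 = 440
cy_5 = 284
r_5 = 52
x0_6 = 508
y0_6 = 240
x0_7 = 432
y0_7 = 204
x1_7 = 468
y1_7 = 292
cx_8 = 384
cy_8 = 416
x0_9 = 472
y0_9 = 316
x1_9 = 528
y1_9 = 408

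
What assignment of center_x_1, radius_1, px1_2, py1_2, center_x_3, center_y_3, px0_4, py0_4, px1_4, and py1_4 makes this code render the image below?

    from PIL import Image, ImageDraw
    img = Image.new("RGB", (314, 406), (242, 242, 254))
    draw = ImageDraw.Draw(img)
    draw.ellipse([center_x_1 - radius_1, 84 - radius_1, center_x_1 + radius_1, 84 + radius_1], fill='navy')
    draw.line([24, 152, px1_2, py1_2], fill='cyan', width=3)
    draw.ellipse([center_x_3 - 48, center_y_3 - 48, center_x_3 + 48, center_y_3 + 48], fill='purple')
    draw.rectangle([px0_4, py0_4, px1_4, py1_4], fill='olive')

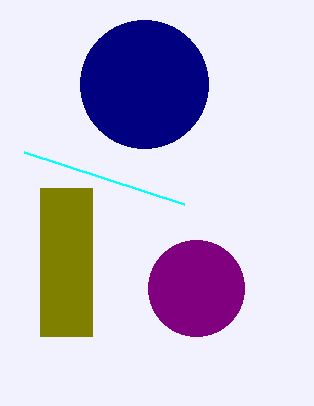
center_x_1 = 144
radius_1 = 64
px1_2 = 184
py1_2 = 204
center_x_3 = 196
center_y_3 = 288
px0_4 = 40
py0_4 = 188
px1_4 = 92
py1_4 = 336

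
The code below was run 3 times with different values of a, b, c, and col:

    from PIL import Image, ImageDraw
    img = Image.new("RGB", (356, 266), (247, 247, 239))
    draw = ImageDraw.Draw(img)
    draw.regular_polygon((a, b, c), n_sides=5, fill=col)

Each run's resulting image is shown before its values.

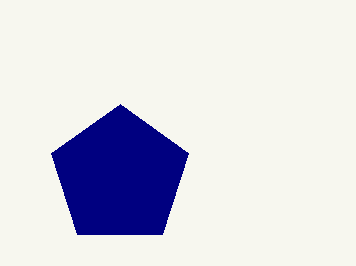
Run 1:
a = 120
b = 176
c = 72
col = 'navy'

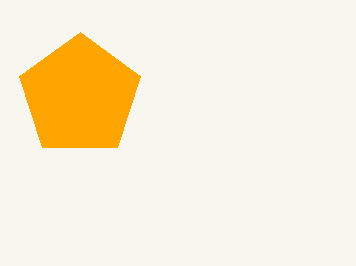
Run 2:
a = 80, b = 96, c = 64, col = 'orange'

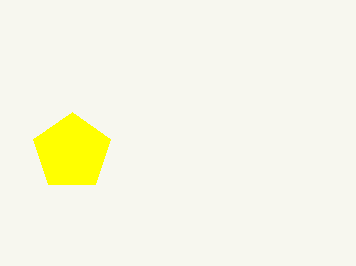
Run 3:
a = 72, b = 152, c = 40, col = 'yellow'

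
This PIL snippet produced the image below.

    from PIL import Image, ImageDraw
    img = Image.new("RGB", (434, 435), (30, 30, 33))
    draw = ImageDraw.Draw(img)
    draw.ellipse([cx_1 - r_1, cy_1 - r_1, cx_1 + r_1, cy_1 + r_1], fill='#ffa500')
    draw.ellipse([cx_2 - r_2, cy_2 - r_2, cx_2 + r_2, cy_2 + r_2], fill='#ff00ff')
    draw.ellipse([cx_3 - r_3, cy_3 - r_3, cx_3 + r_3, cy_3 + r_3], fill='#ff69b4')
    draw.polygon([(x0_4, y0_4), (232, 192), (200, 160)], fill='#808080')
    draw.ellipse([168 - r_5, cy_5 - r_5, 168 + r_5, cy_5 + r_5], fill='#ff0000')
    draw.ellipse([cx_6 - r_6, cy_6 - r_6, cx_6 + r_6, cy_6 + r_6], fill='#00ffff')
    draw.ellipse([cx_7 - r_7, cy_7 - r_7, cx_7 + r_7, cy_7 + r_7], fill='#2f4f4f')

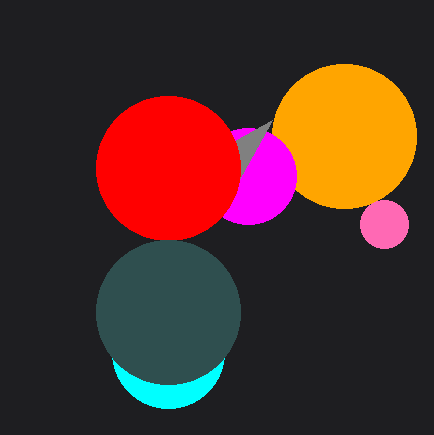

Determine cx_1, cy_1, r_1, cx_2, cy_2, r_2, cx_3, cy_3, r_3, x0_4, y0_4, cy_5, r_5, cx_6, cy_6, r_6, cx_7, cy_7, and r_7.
cx_1 = 344, cy_1 = 136, r_1 = 72, cx_2 = 248, cy_2 = 176, r_2 = 48, cx_3 = 384, cy_3 = 224, r_3 = 24, x0_4 = 272, y0_4 = 120, cy_5 = 168, r_5 = 72, cx_6 = 168, cy_6 = 352, r_6 = 56, cx_7 = 168, cy_7 = 312, r_7 = 72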